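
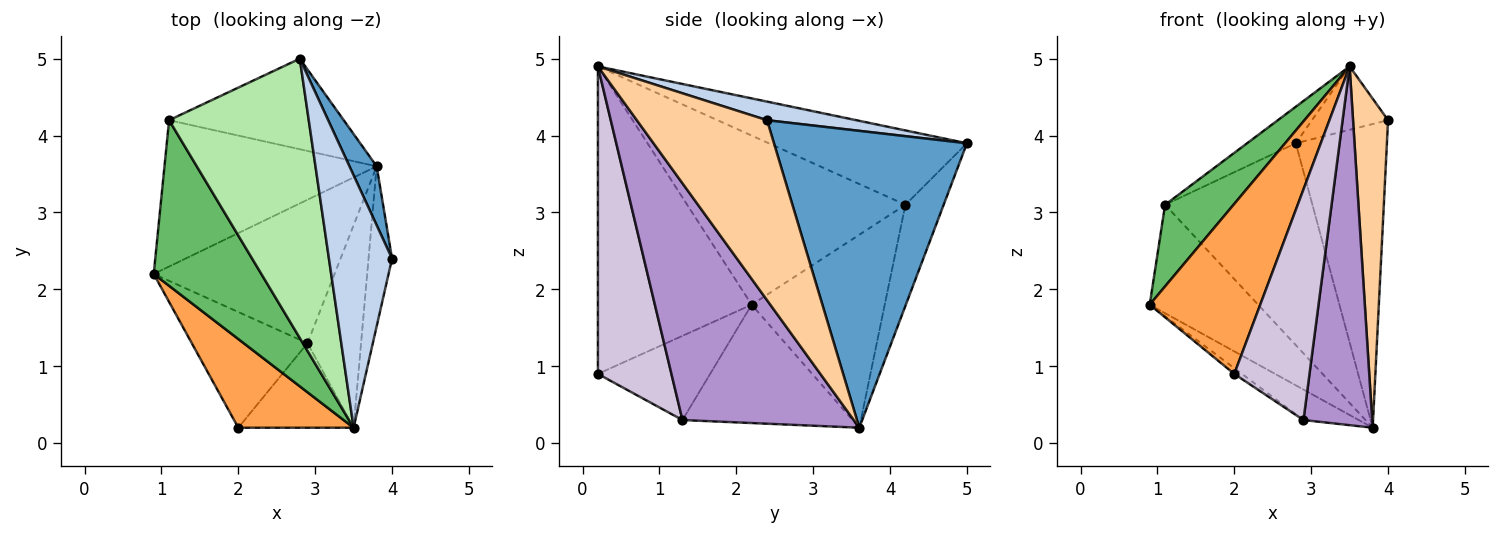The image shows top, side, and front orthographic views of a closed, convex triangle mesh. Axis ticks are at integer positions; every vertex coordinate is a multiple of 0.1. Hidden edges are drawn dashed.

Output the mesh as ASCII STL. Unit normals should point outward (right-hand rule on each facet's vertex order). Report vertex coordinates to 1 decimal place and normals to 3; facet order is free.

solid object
 facet normal 0.901 0.425 0.083
  outer loop
   vertex 3.8 3.6 0.2
   vertex 2.8 5.0 3.9
   vertex 4.0 2.4 4.2
  endloop
 endfacet
 facet normal 0.275 0.234 0.933
  outer loop
   vertex 3.5 0.2 4.9
   vertex 4.0 2.4 4.2
   vertex 2.8 5.0 3.9
  endloop
 endfacet
 facet normal -0.777 -0.558 0.291
  outer loop
   vertex 3.5 0.2 4.9
   vertex 0.9 2.2 1.8
   vertex 2.0 0.2 0.9
  endloop
 endfacet
 facet normal 0.958 -0.258 -0.125
  outer loop
   vertex 3.5 0.2 4.9
   vertex 3.8 3.6 0.2
   vertex 4.0 2.4 4.2
  endloop
 endfacet
 facet normal -0.816 -0.256 0.519
  outer loop
   vertex 1.1 4.2 3.1
   vertex 0.9 2.2 1.8
   vertex 3.5 0.2 4.9
  endloop
 endfacet
 facet normal -0.467 0.115 0.877
  outer loop
   vertex 1.1 4.2 3.1
   vertex 3.5 0.2 4.9
   vertex 2.8 5.0 3.9
  endloop
 endfacet
 facet normal -0.590 0.481 -0.649
  outer loop
   vertex 1.1 4.2 3.1
   vertex 3.8 3.6 0.2
   vertex 0.9 2.2 1.8
  endloop
 endfacet
 facet normal -0.230 0.888 -0.398
  outer loop
   vertex 1.1 4.2 3.1
   vertex 2.8 5.0 3.9
   vertex 3.8 3.6 0.2
  endloop
 endfacet
 facet normal 0.908 -0.364 -0.206
  outer loop
   vertex 2.9 1.3 0.3
   vertex 3.8 3.6 0.2
   vertex 3.5 0.2 4.9
  endloop
 endfacet
 facet normal 0.676 -0.692 -0.254
  outer loop
   vertex 2.9 1.3 0.3
   vertex 3.5 0.2 4.9
   vertex 2.0 0.2 0.9
  endloop
 endfacet
 facet normal -0.539 0.175 -0.824
  outer loop
   vertex 2.9 1.3 0.3
   vertex 0.9 2.2 1.8
   vertex 3.8 3.6 0.2
  endloop
 endfacet
 facet normal -0.588 0.040 -0.808
  outer loop
   vertex 2.9 1.3 0.3
   vertex 2.0 0.2 0.9
   vertex 0.9 2.2 1.8
  endloop
 endfacet
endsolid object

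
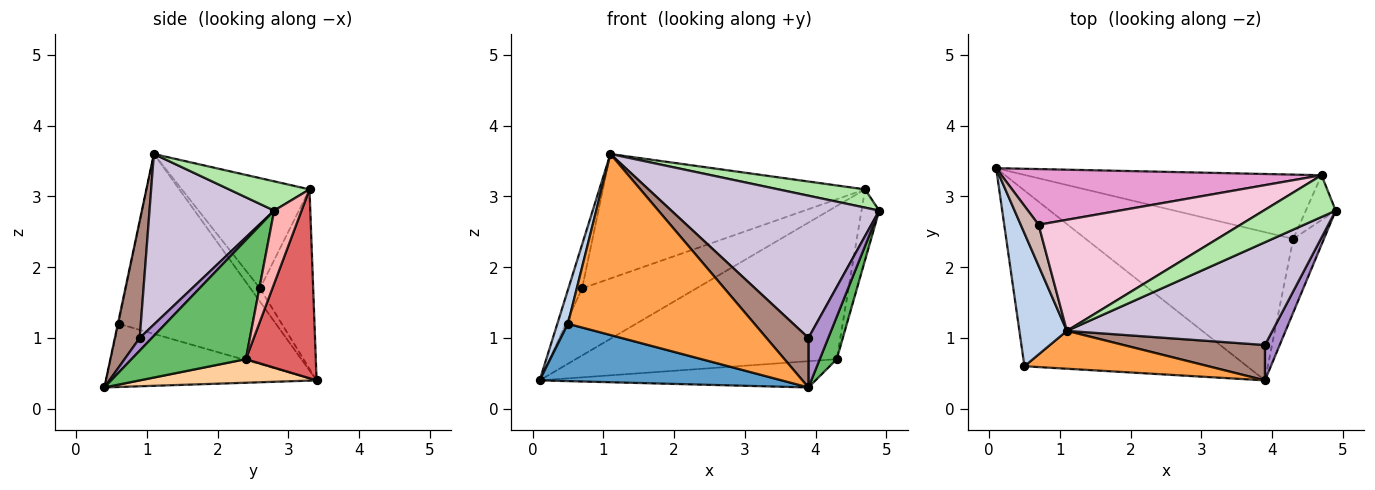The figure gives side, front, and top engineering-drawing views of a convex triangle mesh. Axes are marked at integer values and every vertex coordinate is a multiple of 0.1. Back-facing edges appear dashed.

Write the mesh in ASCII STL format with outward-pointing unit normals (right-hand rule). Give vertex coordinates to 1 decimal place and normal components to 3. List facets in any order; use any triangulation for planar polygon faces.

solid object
 facet normal -0.261 -0.299 -0.918
  outer loop
   vertex 0.5 0.6 1.2
   vertex 0.1 3.4 0.4
   vertex 3.9 0.4 0.3
  endloop
 endfacet
 facet normal -0.965 -0.065 0.255
  outer loop
   vertex 0.5 0.6 1.2
   vertex 1.1 1.1 3.6
   vertex 0.1 3.4 0.4
  endloop
 endfacet
 facet normal -0.003 -0.979 0.205
  outer loop
   vertex 0.5 0.6 1.2
   vertex 3.9 0.4 0.3
   vertex 1.1 1.1 3.6
  endloop
 endfacet
 facet normal 0.111 0.173 -0.979
  outer loop
   vertex 4.3 2.4 0.7
   vertex 3.9 0.4 0.3
   vertex 0.1 3.4 0.4
  endloop
 endfacet
 facet normal 0.959 -0.142 -0.247
  outer loop
   vertex 4.3 2.4 0.7
   vertex 4.9 2.8 2.8
   vertex 3.9 0.4 0.3
  endloop
 endfacet
 facet normal 0.349 -0.376 0.859
  outer loop
   vertex 4.7 3.3 3.1
   vertex 1.1 1.1 3.6
   vertex 4.9 2.8 2.8
  endloop
 endfacet
 facet normal 0.240 0.895 -0.376
  outer loop
   vertex 4.7 3.3 3.1
   vertex 4.3 2.4 0.7
   vertex 0.1 3.4 0.4
  endloop
 endfacet
 facet normal 0.795 0.513 -0.325
  outer loop
   vertex 4.7 3.3 3.1
   vertex 4.9 2.8 2.8
   vertex 4.3 2.4 0.7
  endloop
 endfacet
 facet normal 0.447 -0.728 0.520
  outer loop
   vertex 3.9 0.9 1.0
   vertex 3.9 0.4 0.3
   vertex 4.9 2.8 2.8
  endloop
 endfacet
 facet normal 0.437 -0.729 0.527
  outer loop
   vertex 3.9 0.9 1.0
   vertex 4.9 2.8 2.8
   vertex 1.1 1.1 3.6
  endloop
 endfacet
 facet normal 0.434 -0.733 0.524
  outer loop
   vertex 3.9 0.9 1.0
   vertex 1.1 1.1 3.6
   vertex 3.9 0.4 0.3
  endloop
 endfacet
 facet normal -0.452 0.651 0.609
  outer loop
   vertex 0.7 2.6 1.7
   vertex 0.1 3.4 0.4
   vertex 1.1 1.1 3.6
  endloop
 endfacet
 facet normal -0.337 0.724 0.601
  outer loop
   vertex 0.7 2.6 1.7
   vertex 4.7 3.3 3.1
   vertex 0.1 3.4 0.4
  endloop
 endfacet
 facet normal -0.342 0.701 0.626
  outer loop
   vertex 0.7 2.6 1.7
   vertex 1.1 1.1 3.6
   vertex 4.7 3.3 3.1
  endloop
 endfacet
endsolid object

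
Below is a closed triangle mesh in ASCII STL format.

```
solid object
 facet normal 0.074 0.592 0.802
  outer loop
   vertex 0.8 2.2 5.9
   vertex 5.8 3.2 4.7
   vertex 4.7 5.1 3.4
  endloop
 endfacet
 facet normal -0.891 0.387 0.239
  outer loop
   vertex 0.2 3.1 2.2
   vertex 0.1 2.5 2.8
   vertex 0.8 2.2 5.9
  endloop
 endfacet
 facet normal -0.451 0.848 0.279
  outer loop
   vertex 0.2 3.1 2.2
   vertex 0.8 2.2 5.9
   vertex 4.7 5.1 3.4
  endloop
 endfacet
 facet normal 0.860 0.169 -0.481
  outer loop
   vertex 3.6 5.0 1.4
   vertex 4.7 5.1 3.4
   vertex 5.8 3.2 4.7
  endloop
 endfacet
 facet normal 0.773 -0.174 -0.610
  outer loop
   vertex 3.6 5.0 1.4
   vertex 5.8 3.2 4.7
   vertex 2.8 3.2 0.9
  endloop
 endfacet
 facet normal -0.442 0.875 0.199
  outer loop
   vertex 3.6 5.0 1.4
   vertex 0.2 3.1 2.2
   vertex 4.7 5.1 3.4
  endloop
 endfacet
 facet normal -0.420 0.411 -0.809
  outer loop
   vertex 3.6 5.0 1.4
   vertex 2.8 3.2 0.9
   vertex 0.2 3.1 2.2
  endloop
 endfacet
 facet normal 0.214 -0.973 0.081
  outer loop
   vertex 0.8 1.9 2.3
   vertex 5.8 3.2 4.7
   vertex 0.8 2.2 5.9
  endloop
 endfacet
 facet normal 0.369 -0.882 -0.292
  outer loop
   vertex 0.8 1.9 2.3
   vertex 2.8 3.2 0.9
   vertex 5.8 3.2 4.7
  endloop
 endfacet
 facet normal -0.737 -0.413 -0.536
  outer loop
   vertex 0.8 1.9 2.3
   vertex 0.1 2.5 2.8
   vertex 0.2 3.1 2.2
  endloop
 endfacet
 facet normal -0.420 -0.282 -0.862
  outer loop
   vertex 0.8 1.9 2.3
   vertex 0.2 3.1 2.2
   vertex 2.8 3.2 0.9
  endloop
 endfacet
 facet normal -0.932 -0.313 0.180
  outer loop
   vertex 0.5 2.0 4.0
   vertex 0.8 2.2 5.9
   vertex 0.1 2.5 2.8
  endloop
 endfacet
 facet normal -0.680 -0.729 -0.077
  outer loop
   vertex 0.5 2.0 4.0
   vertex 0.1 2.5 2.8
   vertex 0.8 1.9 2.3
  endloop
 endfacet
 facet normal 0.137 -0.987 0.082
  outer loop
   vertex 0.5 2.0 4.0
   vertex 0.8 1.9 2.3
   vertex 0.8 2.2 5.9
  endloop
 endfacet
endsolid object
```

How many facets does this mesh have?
14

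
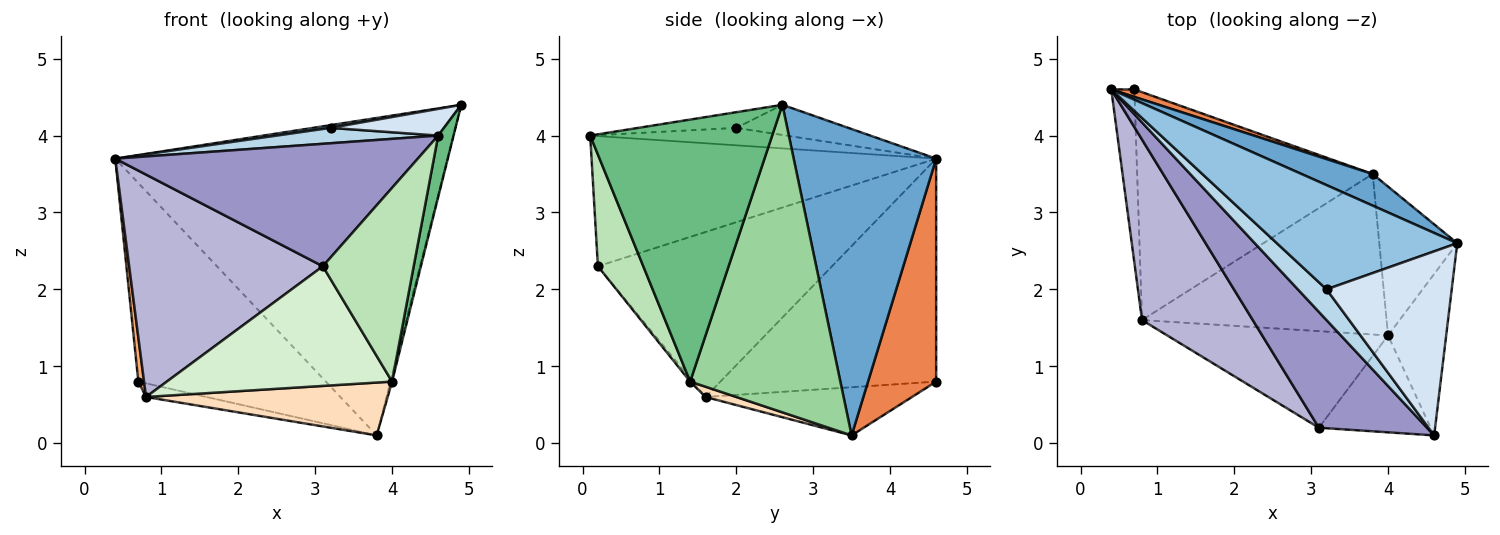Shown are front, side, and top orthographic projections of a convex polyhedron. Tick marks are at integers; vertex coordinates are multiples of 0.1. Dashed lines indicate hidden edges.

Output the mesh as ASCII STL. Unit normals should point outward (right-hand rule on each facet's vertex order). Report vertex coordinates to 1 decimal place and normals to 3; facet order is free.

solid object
 facet normal 0.393 0.915 0.091
  outer loop
   vertex 3.8 3.5 0.1
   vertex 0.4 4.6 3.7
   vertex 4.9 2.6 4.4
  endloop
 endfacet
 facet normal -0.165 -0.026 0.986
  outer loop
   vertex 3.2 2.0 4.1
   vertex 4.9 2.6 4.4
   vertex 0.4 4.6 3.7
  endloop
 endfacet
 facet normal -0.477 -0.393 0.786
  outer loop
   vertex 3.2 2.0 4.1
   vertex 0.4 4.6 3.7
   vertex 4.6 0.1 4.0
  endloop
 endfacet
 facet normal -0.123 -0.142 0.982
  outer loop
   vertex 3.2 2.0 4.1
   vertex 4.6 0.1 4.0
   vertex 4.9 2.6 4.4
  endloop
 endfacet
 facet normal 0.341 0.939 0.035
  outer loop
   vertex 0.7 4.6 0.8
   vertex 0.4 4.6 3.7
   vertex 3.8 3.5 0.1
  endloop
 endfacet
 facet normal -0.994 -0.026 -0.103
  outer loop
   vertex 0.7 4.6 0.8
   vertex 0.8 1.6 0.6
   vertex 0.4 4.6 3.7
  endloop
 endfacet
 facet normal -0.200 0.059 -0.978
  outer loop
   vertex 0.7 4.6 0.8
   vertex 3.8 3.5 0.1
   vertex 0.8 1.6 0.6
  endloop
 endfacet
 facet normal 0.040 -0.313 -0.949
  outer loop
   vertex 4.0 1.4 0.8
   vertex 0.8 1.6 0.6
   vertex 3.8 3.5 0.1
  endloop
 endfacet
 facet normal 0.973 -0.082 -0.216
  outer loop
   vertex 4.0 1.4 0.8
   vertex 4.9 2.6 4.4
   vertex 4.6 0.1 4.0
  endloop
 endfacet
 facet normal 0.969 0.010 -0.246
  outer loop
   vertex 4.0 1.4 0.8
   vertex 3.8 3.5 0.1
   vertex 4.9 2.6 4.4
  endloop
 endfacet
 facet normal 0.408 -0.816 -0.408
  outer loop
   vertex 3.1 0.2 2.3
   vertex 4.0 1.4 0.8
   vertex 4.6 0.1 4.0
  endloop
 endfacet
 facet normal -0.009 -0.778 -0.628
  outer loop
   vertex 3.1 0.2 2.3
   vertex 0.8 1.6 0.6
   vertex 4.0 1.4 0.8
  endloop
 endfacet
 facet normal -0.637 -0.560 0.530
  outer loop
   vertex 3.1 0.2 2.3
   vertex 4.6 0.1 4.0
   vertex 0.4 4.6 3.7
  endloop
 endfacet
 facet normal -0.684 -0.566 0.460
  outer loop
   vertex 3.1 0.2 2.3
   vertex 0.4 4.6 3.7
   vertex 0.8 1.6 0.6
  endloop
 endfacet
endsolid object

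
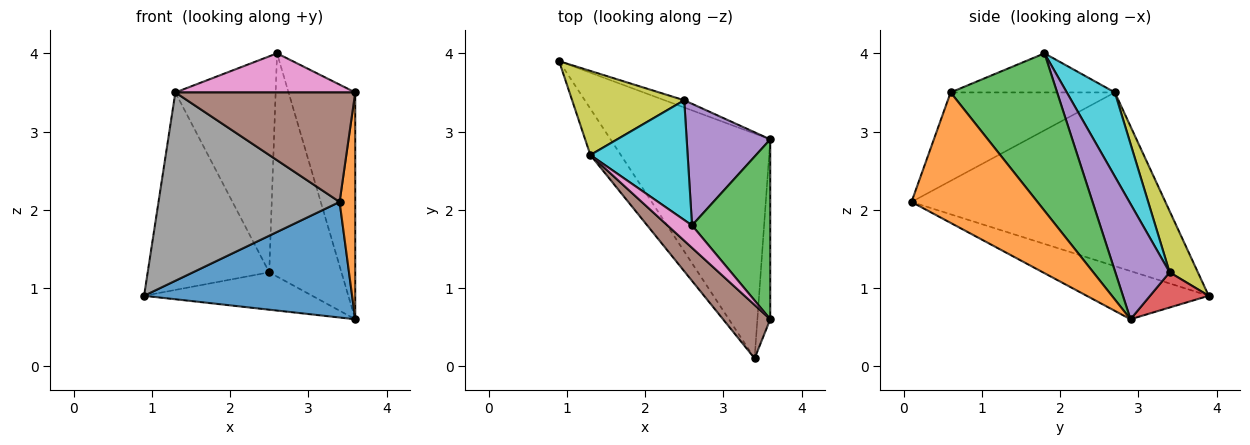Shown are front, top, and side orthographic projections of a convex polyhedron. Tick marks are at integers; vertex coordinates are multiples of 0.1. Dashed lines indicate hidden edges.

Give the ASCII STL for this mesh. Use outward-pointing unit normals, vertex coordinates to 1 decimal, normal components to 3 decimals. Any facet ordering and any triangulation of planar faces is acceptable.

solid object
 facet normal -0.259 -0.442 -0.859
  outer loop
   vertex 3.4 0.1 2.1
   vertex 0.9 3.9 0.9
   vertex 3.6 2.9 0.6
  endloop
 endfacet
 facet normal 0.988 -0.123 -0.097
  outer loop
   vertex 3.4 0.1 2.1
   vertex 3.6 2.9 0.6
   vertex 3.6 0.6 3.5
  endloop
 endfacet
 facet normal 0.781 0.489 0.388
  outer loop
   vertex 2.6 1.8 4.0
   vertex 3.6 0.6 3.5
   vertex 3.6 2.9 0.6
  endloop
 endfacet
 facet normal 0.324 0.929 -0.180
  outer loop
   vertex 2.5 3.4 1.2
   vertex 3.6 2.9 0.6
   vertex 0.9 3.9 0.9
  endloop
 endfacet
 facet normal 0.551 0.733 0.399
  outer loop
   vertex 2.5 3.4 1.2
   vertex 2.6 1.8 4.0
   vertex 3.6 2.9 0.6
  endloop
 endfacet
 facet normal -0.634 -0.695 0.339
  outer loop
   vertex 1.3 2.7 3.5
   vertex 3.4 0.1 2.1
   vertex 3.6 0.6 3.5
  endloop
 endfacet
 facet normal -0.621 -0.680 0.390
  outer loop
   vertex 1.3 2.7 3.5
   vertex 3.6 0.6 3.5
   vertex 2.6 1.8 4.0
  endloop
 endfacet
 facet normal -0.806 -0.575 -0.141
  outer loop
   vertex 1.3 2.7 3.5
   vertex 0.9 3.9 0.9
   vertex 3.4 0.1 2.1
  endloop
 endfacet
 facet normal 0.209 0.900 0.383
  outer loop
   vertex 1.3 2.7 3.5
   vertex 2.5 3.4 1.2
   vertex 0.9 3.9 0.9
  endloop
 endfacet
 facet normal 0.386 0.807 0.447
  outer loop
   vertex 1.3 2.7 3.5
   vertex 2.6 1.8 4.0
   vertex 2.5 3.4 1.2
  endloop
 endfacet
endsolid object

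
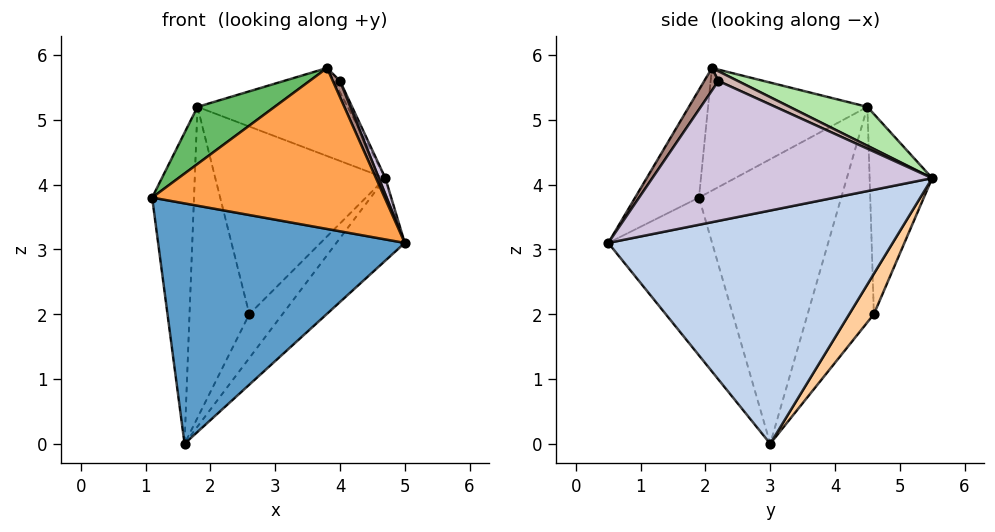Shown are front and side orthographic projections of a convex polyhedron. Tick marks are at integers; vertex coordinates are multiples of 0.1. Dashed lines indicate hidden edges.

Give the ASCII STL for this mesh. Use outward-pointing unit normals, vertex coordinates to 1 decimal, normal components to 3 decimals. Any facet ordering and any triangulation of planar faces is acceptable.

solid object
 facet normal -0.370 -0.878 -0.303
  outer loop
   vertex 1.6 3.0 0.0
   vertex 5.0 0.5 3.1
   vertex 1.1 1.9 3.8
  endloop
 endfacet
 facet normal 0.731 0.176 -0.660
  outer loop
   vertex 1.6 3.0 0.0
   vertex 4.7 5.5 4.1
   vertex 5.0 0.5 3.1
  endloop
 endfacet
 facet normal -0.241 -0.878 0.413
  outer loop
   vertex 3.8 2.1 5.8
   vertex 1.1 1.9 3.8
   vertex 5.0 0.5 3.1
  endloop
 endfacet
 facet normal 0.434 0.585 -0.685
  outer loop
   vertex 2.6 4.6 2.0
   vertex 4.7 5.5 4.1
   vertex 1.6 3.0 0.0
  endloop
 endfacet
 facet normal -0.560 -0.271 0.783
  outer loop
   vertex 1.8 4.5 5.2
   vertex 1.1 1.9 3.8
   vertex 3.8 2.1 5.8
  endloop
 endfacet
 facet normal 0.204 0.394 0.896
  outer loop
   vertex 1.8 4.5 5.2
   vertex 3.8 2.1 5.8
   vertex 4.7 5.5 4.1
  endloop
 endfacet
 facet normal -0.345 0.937 -0.057
  outer loop
   vertex 1.8 4.5 5.2
   vertex 4.7 5.5 4.1
   vertex 2.6 4.6 2.0
  endloop
 endfacet
 facet normal -0.958 0.282 -0.044
  outer loop
   vertex 1.8 4.5 5.2
   vertex 1.6 3.0 0.0
   vertex 1.1 1.9 3.8
  endloop
 endfacet
 facet normal -0.733 0.661 -0.162
  outer loop
   vertex 1.8 4.5 5.2
   vertex 2.6 4.6 2.0
   vertex 1.6 3.0 0.0
  endloop
 endfacet
 facet normal 0.923 -0.021 0.384
  outer loop
   vertex 4.0 2.2 5.6
   vertex 5.0 0.5 3.1
   vertex 4.7 5.5 4.1
  endloop
 endfacet
 facet normal 0.742 -0.377 0.554
  outer loop
   vertex 4.0 2.2 5.6
   vertex 3.8 2.1 5.8
   vertex 5.0 0.5 3.1
  endloop
 endfacet
 facet normal 0.641 0.201 0.741
  outer loop
   vertex 4.0 2.2 5.6
   vertex 4.7 5.5 4.1
   vertex 3.8 2.1 5.8
  endloop
 endfacet
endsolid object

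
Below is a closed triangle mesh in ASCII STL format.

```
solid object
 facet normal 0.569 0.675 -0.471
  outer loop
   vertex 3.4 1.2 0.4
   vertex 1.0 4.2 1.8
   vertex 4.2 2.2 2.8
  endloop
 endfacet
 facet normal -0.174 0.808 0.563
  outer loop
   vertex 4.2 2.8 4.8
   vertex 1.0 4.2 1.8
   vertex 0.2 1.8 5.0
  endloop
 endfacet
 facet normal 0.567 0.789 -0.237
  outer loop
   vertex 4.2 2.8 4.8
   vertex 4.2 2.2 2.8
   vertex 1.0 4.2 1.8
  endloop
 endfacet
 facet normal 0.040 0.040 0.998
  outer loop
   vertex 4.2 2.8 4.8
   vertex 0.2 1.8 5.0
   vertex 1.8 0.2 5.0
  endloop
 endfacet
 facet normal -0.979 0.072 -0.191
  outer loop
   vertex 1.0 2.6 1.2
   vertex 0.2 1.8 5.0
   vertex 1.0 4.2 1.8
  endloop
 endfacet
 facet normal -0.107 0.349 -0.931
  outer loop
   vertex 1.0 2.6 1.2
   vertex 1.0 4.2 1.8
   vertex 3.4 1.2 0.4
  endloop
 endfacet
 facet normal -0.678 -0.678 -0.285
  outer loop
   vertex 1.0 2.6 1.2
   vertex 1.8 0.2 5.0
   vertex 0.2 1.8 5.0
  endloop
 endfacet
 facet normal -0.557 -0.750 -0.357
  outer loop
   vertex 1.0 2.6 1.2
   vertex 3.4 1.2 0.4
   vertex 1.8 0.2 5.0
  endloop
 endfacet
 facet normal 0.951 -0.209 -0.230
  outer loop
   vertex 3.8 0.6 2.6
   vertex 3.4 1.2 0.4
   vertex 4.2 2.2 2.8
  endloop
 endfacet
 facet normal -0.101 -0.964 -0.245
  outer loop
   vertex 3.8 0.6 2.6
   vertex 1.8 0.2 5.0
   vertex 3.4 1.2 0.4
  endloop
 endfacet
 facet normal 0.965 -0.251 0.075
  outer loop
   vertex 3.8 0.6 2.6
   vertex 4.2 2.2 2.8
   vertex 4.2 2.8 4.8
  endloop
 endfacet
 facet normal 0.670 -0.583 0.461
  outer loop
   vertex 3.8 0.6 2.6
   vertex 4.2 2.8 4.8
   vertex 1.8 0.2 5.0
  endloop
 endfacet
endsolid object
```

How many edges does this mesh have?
18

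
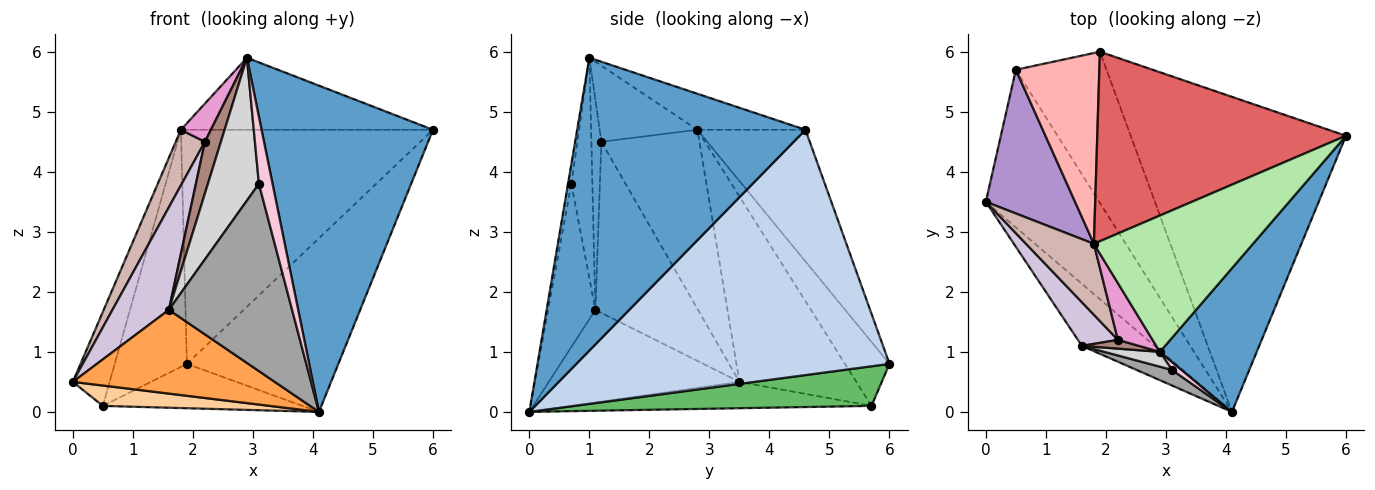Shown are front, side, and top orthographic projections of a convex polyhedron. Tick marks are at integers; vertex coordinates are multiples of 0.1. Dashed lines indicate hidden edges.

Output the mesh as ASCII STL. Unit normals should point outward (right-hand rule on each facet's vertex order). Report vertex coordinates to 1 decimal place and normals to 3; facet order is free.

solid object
 facet normal 0.773 -0.581 0.256
  outer loop
   vertex 2.9 1.0 5.9
   vertex 4.1 0.0 0.0
   vertex 6.0 4.6 4.7
  endloop
 endfacet
 facet normal 0.706 0.342 -0.620
  outer loop
   vertex 1.9 6.0 0.8
   vertex 6.0 4.6 4.7
   vertex 4.1 0.0 0.0
  endloop
 endfacet
 facet normal -0.604 -0.640 -0.474
  outer loop
   vertex 1.6 1.1 1.7
   vertex 0.0 3.5 0.5
   vertex 4.1 0.0 0.0
  endloop
 endfacet
 facet normal -0.224 -0.125 -0.966
  outer loop
   vertex 0.5 5.7 0.1
   vertex 4.1 0.0 0.0
   vertex 0.0 3.5 0.5
  endloop
 endfacet
 facet normal 0.387 0.260 -0.885
  outer loop
   vertex 0.5 5.7 0.1
   vertex 1.9 6.0 0.8
   vertex 4.1 0.0 0.0
  endloop
 endfacet
 facet normal -0.196 0.458 0.867
  outer loop
   vertex 1.8 2.8 4.7
   vertex 2.9 1.0 5.9
   vertex 6.0 4.6 4.7
  endloop
 endfacet
 facet normal -0.316 0.737 0.597
  outer loop
   vertex 1.8 2.8 4.7
   vertex 6.0 4.6 4.7
   vertex 1.9 6.0 0.8
  endloop
 endfacet
 facet normal -0.433 0.702 0.565
  outer loop
   vertex 1.8 2.8 4.7
   vertex 1.9 6.0 0.8
   vertex 0.5 5.7 0.1
  endloop
 endfacet
 facet normal -0.867 0.273 0.417
  outer loop
   vertex 1.8 2.8 4.7
   vertex 0.5 5.7 0.1
   vertex 0.0 3.5 0.5
  endloop
 endfacet
 facet normal -0.858 -0.472 0.201
  outer loop
   vertex 2.2 1.2 4.5
   vertex 0.0 3.5 0.5
   vertex 1.6 1.1 1.7
  endloop
 endfacet
 facet normal -0.525 -0.839 0.142
  outer loop
   vertex 2.2 1.2 4.5
   vertex 1.6 1.1 1.7
   vertex 2.9 1.0 5.9
  endloop
 endfacet
 facet normal -0.901 -0.268 0.341
  outer loop
   vertex 2.2 1.2 4.5
   vertex 1.8 2.8 4.7
   vertex 0.0 3.5 0.5
  endloop
 endfacet
 facet normal -0.876 -0.269 0.400
  outer loop
   vertex 2.2 1.2 4.5
   vertex 2.9 1.0 5.9
   vertex 1.8 2.8 4.7
  endloop
 endfacet
 facet normal -0.238 -0.965 0.115
  outer loop
   vertex 3.1 0.7 3.8
   vertex 4.1 0.0 0.0
   vertex 2.9 1.0 5.9
  endloop
 endfacet
 facet normal -0.357 -0.931 0.078
  outer loop
   vertex 3.1 0.7 3.8
   vertex 1.6 1.1 1.7
   vertex 4.1 0.0 0.0
  endloop
 endfacet
 facet normal -0.379 -0.920 0.095
  outer loop
   vertex 3.1 0.7 3.8
   vertex 2.9 1.0 5.9
   vertex 1.6 1.1 1.7
  endloop
 endfacet
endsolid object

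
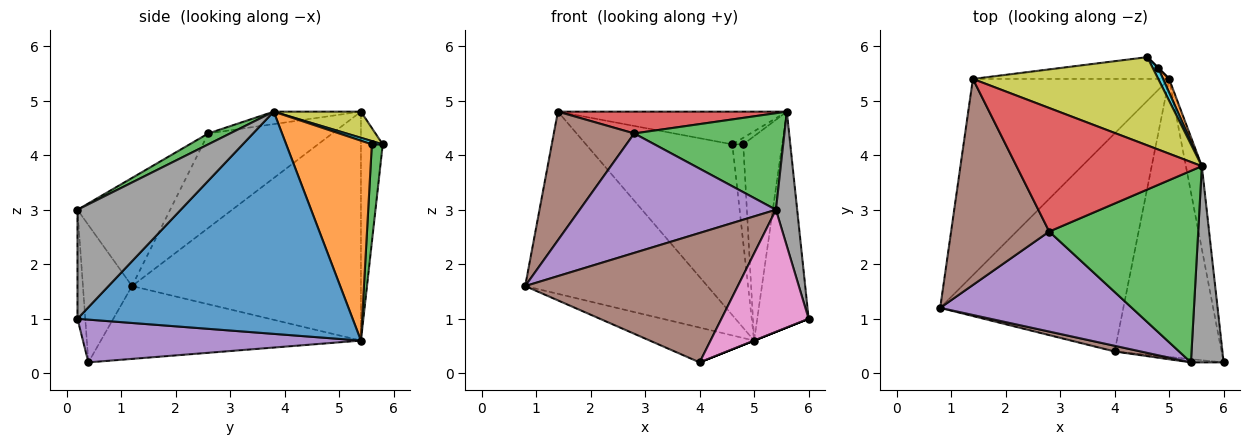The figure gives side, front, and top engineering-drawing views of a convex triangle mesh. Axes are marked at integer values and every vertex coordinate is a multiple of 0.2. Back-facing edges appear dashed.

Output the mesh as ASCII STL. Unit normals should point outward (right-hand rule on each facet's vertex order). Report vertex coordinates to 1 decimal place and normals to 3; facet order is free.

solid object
 facet normal -0.650 0.517 -0.557
  outer loop
   vertex 1.4 5.4 4.8
   vertex 5.0 5.4 0.6
   vertex 0.8 1.2 1.6
  endloop
 endfacet
 facet normal -0.146 0.981 -0.125
  outer loop
   vertex 1.4 5.4 4.8
   vertex 4.6 5.8 4.2
   vertex 5.0 5.4 0.6
  endloop
 endfacet
 facet normal 0.707 0.707 0.000
  outer loop
   vertex 4.8 5.6 4.2
   vertex 5.0 5.4 0.6
   vertex 4.6 5.8 4.2
  endloop
 endfacet
 facet normal -0.365 0.147 -0.919
  outer loop
   vertex 4.0 0.4 0.2
   vertex 0.8 1.2 1.6
   vertex 5.0 5.4 0.6
  endloop
 endfacet
 facet normal 0.371 0.000 -0.928
  outer loop
   vertex 4.0 0.4 0.2
   vertex 5.0 5.4 0.6
   vertex 6.0 0.2 1.0
  endloop
 endfacet
 facet normal -0.225 -0.973 0.043
  outer loop
   vertex 4.0 0.4 0.2
   vertex 5.4 0.2 3.0
   vertex 0.8 1.2 1.6
  endloop
 endfacet
 facet normal -0.089 -0.996 -0.027
  outer loop
   vertex 4.0 0.4 0.2
   vertex 6.0 0.2 1.0
   vertex 5.4 0.2 3.0
  endloop
 endfacet
 facet normal 0.940 -0.193 0.282
  outer loop
   vertex 5.6 3.8 4.8
   vertex 5.4 0.2 3.0
   vertex 6.0 0.2 1.0
  endloop
 endfacet
 facet normal 0.131 0.344 0.930
  outer loop
   vertex 5.6 3.8 4.8
   vertex 4.6 5.8 4.2
   vertex 1.4 5.4 4.8
  endloop
 endfacet
 facet normal 0.457 0.457 0.762
  outer loop
   vertex 5.6 3.8 4.8
   vertex 4.8 5.6 4.2
   vertex 4.6 5.8 4.2
  endloop
 endfacet
 facet normal 0.981 0.183 -0.070
  outer loop
   vertex 5.6 3.8 4.8
   vertex 6.0 0.2 1.0
   vertex 5.0 5.4 0.6
  endloop
 endfacet
 facet normal 0.910 0.414 0.028
  outer loop
   vertex 5.6 3.8 4.8
   vertex 5.0 5.4 0.6
   vertex 4.8 5.6 4.2
  endloop
 endfacet
 facet normal 0.065 -0.449 0.891
  outer loop
   vertex 2.8 2.6 4.4
   vertex 5.4 0.2 3.0
   vertex 5.6 3.8 4.8
  endloop
 endfacet
 facet normal -0.066 -0.173 0.983
  outer loop
   vertex 2.8 2.6 4.4
   vertex 5.6 3.8 4.8
   vertex 1.4 5.4 4.8
  endloop
 endfacet
 facet normal -0.340 -0.721 0.604
  outer loop
   vertex 2.8 2.6 4.4
   vertex 0.8 1.2 1.6
   vertex 5.4 0.2 3.0
  endloop
 endfacet
 facet normal -0.633 -0.410 0.657
  outer loop
   vertex 2.8 2.6 4.4
   vertex 1.4 5.4 4.8
   vertex 0.8 1.2 1.6
  endloop
 endfacet
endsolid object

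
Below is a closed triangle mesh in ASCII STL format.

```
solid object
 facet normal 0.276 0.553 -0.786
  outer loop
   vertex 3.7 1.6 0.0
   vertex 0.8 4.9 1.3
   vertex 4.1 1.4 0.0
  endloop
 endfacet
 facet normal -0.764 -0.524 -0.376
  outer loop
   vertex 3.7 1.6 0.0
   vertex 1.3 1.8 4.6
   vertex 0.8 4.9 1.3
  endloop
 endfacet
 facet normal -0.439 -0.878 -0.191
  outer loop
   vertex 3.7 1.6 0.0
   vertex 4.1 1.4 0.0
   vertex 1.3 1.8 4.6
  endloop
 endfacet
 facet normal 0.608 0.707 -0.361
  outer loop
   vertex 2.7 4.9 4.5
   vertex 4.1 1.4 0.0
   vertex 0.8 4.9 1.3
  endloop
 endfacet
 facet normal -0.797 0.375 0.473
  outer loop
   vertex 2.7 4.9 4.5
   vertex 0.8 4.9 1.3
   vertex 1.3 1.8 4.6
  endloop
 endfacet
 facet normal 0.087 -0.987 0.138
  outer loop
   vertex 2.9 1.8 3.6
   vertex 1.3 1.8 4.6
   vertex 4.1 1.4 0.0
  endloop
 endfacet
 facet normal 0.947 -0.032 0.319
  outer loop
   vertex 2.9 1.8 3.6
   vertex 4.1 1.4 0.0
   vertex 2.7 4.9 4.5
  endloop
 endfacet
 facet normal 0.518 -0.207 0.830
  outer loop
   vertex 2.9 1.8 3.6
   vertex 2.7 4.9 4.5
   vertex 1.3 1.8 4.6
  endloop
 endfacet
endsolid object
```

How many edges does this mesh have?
12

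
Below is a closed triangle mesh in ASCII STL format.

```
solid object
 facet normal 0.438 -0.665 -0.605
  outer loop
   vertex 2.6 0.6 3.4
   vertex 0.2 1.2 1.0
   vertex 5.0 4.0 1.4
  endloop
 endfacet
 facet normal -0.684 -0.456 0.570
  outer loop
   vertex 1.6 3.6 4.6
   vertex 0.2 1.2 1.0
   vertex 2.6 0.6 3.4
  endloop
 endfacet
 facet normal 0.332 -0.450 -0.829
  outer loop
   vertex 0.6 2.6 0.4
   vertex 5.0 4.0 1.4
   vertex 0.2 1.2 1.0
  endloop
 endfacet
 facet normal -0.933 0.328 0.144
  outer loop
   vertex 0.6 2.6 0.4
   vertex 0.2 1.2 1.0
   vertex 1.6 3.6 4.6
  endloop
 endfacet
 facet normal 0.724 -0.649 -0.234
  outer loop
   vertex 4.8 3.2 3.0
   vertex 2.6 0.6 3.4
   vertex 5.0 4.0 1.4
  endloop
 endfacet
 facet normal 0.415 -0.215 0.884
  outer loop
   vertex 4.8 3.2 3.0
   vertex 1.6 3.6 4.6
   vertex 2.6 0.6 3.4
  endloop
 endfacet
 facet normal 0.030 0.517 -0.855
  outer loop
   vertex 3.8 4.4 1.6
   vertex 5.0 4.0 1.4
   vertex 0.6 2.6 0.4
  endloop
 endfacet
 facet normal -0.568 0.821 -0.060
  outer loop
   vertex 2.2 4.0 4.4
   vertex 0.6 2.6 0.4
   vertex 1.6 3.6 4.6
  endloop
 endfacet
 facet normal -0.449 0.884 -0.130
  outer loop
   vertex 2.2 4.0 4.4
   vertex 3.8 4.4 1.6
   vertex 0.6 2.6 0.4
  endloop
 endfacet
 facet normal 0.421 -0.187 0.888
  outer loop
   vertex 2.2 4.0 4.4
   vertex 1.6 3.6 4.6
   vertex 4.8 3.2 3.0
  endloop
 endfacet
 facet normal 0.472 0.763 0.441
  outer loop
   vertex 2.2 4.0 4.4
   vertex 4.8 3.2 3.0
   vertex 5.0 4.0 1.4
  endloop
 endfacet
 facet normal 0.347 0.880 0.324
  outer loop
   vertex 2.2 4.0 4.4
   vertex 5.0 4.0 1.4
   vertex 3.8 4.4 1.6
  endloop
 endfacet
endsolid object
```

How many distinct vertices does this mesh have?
8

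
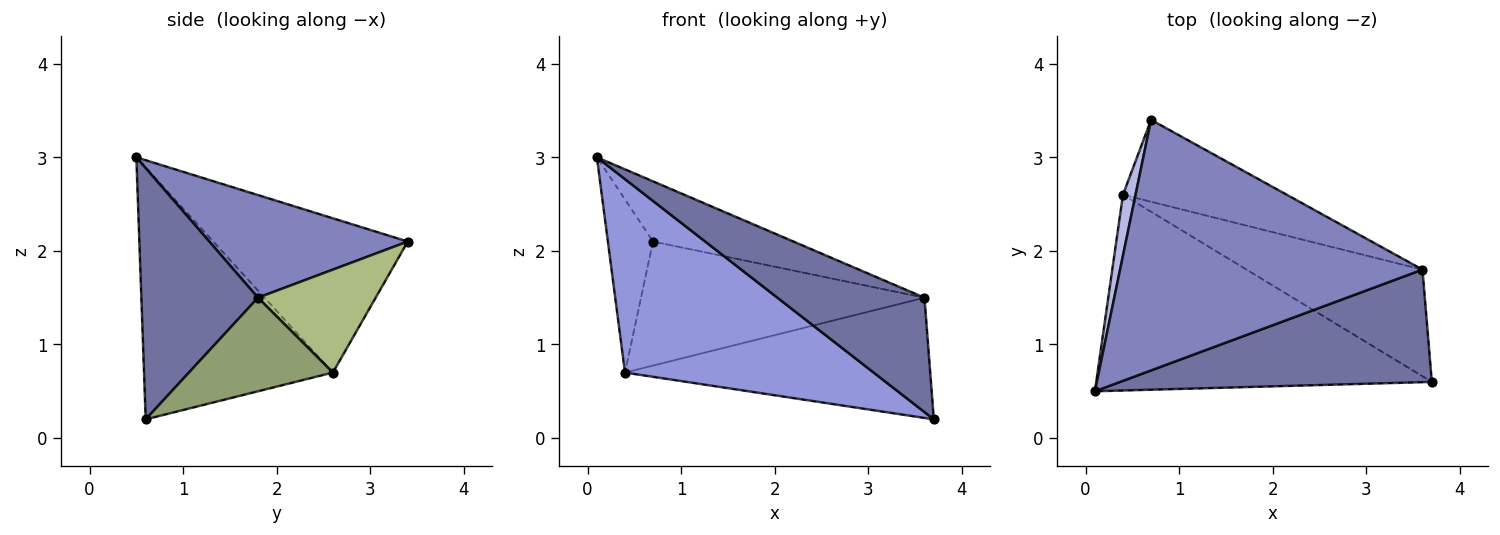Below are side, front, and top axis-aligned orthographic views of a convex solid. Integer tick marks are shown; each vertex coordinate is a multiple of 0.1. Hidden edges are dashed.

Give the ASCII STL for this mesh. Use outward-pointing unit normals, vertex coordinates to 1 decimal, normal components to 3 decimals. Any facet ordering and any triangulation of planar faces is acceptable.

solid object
 facet normal 0.492 -0.620 0.611
  outer loop
   vertex 3.6 1.8 1.5
   vertex 0.1 0.5 3.0
   vertex 3.7 0.6 0.2
  endloop
 endfacet
 facet normal 0.313 0.222 0.923
  outer loop
   vertex 3.6 1.8 1.5
   vertex 0.7 3.4 2.1
   vertex 0.1 0.5 3.0
  endloop
 endfacet
 facet normal -0.471 -0.620 -0.628
  outer loop
   vertex 0.4 2.6 0.7
   vertex 3.7 0.6 0.2
   vertex 0.1 0.5 3.0
  endloop
 endfacet
 facet normal -0.971 0.225 0.079
  outer loop
   vertex 0.4 2.6 0.7
   vertex 0.1 0.5 3.0
   vertex 0.7 3.4 2.1
  endloop
 endfacet
 facet normal 0.333 0.706 -0.626
  outer loop
   vertex 0.4 2.6 0.7
   vertex 3.6 1.8 1.5
   vertex 3.7 0.6 0.2
  endloop
 endfacet
 facet normal 0.327 0.789 -0.521
  outer loop
   vertex 0.4 2.6 0.7
   vertex 0.7 3.4 2.1
   vertex 3.6 1.8 1.5
  endloop
 endfacet
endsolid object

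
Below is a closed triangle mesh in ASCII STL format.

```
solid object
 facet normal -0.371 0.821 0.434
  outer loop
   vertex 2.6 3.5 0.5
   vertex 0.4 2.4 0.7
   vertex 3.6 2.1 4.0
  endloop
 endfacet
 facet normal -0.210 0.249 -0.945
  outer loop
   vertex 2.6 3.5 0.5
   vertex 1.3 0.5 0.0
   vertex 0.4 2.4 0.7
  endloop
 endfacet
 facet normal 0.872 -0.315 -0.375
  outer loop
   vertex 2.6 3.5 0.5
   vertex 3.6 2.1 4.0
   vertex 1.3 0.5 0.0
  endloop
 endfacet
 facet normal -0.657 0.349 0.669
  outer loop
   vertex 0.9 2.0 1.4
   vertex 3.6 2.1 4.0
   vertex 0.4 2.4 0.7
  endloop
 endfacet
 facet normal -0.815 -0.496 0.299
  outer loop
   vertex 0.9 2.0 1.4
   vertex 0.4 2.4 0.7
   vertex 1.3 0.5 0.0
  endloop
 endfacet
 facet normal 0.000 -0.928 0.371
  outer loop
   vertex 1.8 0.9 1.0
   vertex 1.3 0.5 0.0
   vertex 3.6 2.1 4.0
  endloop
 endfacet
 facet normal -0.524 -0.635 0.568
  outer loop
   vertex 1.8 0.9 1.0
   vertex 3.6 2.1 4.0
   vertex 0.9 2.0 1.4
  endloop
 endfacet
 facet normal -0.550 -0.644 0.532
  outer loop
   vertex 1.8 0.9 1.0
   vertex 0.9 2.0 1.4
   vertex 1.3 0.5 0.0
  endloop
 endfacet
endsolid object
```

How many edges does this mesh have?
12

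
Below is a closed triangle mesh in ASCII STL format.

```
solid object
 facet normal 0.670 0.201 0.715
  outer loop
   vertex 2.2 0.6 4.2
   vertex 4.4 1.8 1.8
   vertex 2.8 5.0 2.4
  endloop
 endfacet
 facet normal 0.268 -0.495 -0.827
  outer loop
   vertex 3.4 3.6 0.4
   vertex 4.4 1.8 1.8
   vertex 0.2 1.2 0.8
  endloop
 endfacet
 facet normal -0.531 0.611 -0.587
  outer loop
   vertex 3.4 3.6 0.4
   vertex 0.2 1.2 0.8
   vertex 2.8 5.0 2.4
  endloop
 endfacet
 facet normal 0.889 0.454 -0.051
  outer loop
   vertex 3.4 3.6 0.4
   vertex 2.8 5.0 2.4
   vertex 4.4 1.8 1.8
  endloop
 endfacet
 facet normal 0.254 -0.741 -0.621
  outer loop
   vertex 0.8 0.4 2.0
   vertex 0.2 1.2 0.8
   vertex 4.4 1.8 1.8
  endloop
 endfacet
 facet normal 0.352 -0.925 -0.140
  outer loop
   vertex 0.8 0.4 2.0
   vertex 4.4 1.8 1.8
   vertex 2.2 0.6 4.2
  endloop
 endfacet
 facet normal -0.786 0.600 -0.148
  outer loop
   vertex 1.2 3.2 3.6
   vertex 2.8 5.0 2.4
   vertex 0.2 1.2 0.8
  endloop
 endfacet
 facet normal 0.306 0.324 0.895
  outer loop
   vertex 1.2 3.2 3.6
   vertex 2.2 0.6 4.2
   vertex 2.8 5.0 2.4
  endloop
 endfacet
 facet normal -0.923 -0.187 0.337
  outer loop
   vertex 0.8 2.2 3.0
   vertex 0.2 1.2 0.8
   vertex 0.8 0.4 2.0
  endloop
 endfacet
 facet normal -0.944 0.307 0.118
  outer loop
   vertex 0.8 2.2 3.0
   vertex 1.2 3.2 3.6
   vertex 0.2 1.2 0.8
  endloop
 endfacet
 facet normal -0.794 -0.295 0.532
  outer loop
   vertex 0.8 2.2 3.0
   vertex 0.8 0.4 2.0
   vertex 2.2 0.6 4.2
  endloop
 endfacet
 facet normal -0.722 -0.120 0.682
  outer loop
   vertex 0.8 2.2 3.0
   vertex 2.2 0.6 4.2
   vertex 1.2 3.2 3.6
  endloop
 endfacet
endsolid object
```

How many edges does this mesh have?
18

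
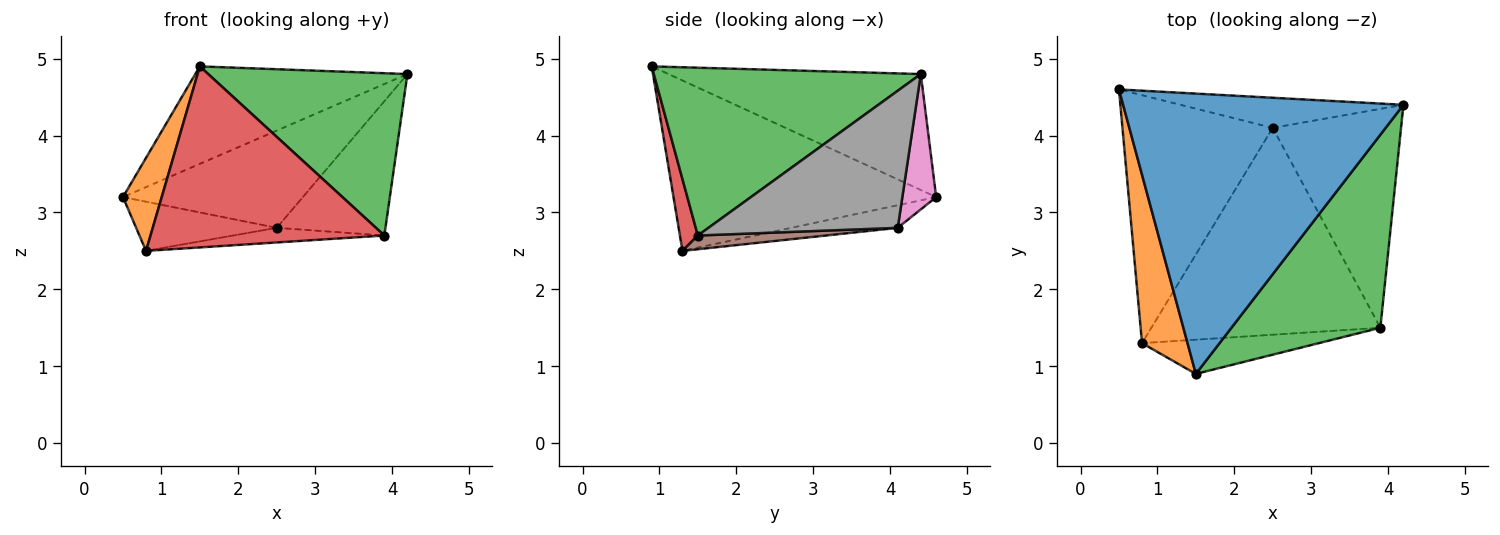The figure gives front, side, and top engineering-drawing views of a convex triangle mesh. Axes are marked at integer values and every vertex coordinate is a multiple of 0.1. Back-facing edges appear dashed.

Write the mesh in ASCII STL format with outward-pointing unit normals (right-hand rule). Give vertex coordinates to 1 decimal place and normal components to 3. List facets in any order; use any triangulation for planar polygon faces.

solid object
 facet normal -0.364 0.306 0.880
  outer loop
   vertex 1.5 0.9 4.9
   vertex 4.2 4.4 4.8
   vertex 0.5 4.6 3.2
  endloop
 endfacet
 facet normal -0.956 -0.141 0.255
  outer loop
   vertex 0.8 1.3 2.5
   vertex 1.5 0.9 4.9
   vertex 0.5 4.6 3.2
  endloop
 endfacet
 facet normal 0.653 -0.487 0.580
  outer loop
   vertex 3.9 1.5 2.7
   vertex 4.2 4.4 4.8
   vertex 1.5 0.9 4.9
  endloop
 endfacet
 facet normal 0.075 -0.980 -0.185
  outer loop
   vertex 3.9 1.5 2.7
   vertex 1.5 0.9 4.9
   vertex 0.8 1.3 2.5
  endloop
 endfacet
 facet normal -0.146 0.193 -0.970
  outer loop
   vertex 2.5 4.1 2.8
   vertex 0.8 1.3 2.5
   vertex 0.5 4.6 3.2
  endloop
 endfacet
 facet normal 0.060 0.070 -0.996
  outer loop
   vertex 2.5 4.1 2.8
   vertex 3.9 1.5 2.7
   vertex 0.8 1.3 2.5
  endloop
 endfacet
 facet normal 0.177 0.940 -0.291
  outer loop
   vertex 2.5 4.1 2.8
   vertex 0.5 4.6 3.2
   vertex 4.2 4.4 4.8
  endloop
 endfacet
 facet normal 0.673 0.387 -0.630
  outer loop
   vertex 2.5 4.1 2.8
   vertex 4.2 4.4 4.8
   vertex 3.9 1.5 2.7
  endloop
 endfacet
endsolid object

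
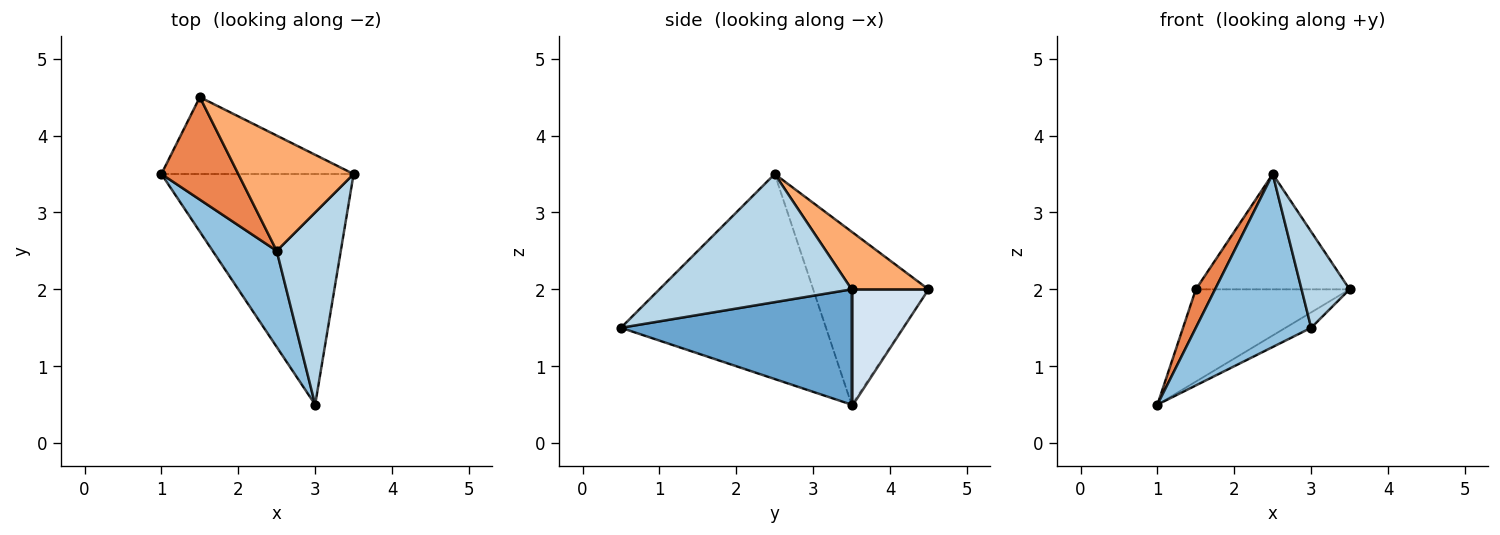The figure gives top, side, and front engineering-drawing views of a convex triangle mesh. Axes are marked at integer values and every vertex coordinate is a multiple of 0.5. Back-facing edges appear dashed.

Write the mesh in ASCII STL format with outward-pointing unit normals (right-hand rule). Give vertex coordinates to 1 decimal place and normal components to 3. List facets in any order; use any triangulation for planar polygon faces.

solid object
 facet normal 0.514 0.057 -0.856
  outer loop
   vertex 3.0 0.5 1.5
   vertex 1.0 3.5 0.5
   vertex 3.5 3.5 2.0
  endloop
 endfacet
 facet normal -0.841 -0.473 0.263
  outer loop
   vertex 2.5 2.5 3.5
   vertex 1.0 3.5 0.5
   vertex 3.0 0.5 1.5
  endloop
 endfacet
 facet normal 0.873 -0.218 0.436
  outer loop
   vertex 2.5 2.5 3.5
   vertex 3.0 0.5 1.5
   vertex 3.5 3.5 2.0
  endloop
 endfacet
 facet normal 0.359 0.717 -0.598
  outer loop
   vertex 1.5 4.5 2.0
   vertex 3.5 3.5 2.0
   vertex 1.0 3.5 0.5
  endloop
 endfacet
 facet normal -0.903 -0.151 0.402
  outer loop
   vertex 1.5 4.5 2.0
   vertex 1.0 3.5 0.5
   vertex 2.5 2.5 3.5
  endloop
 endfacet
 facet normal 0.333 0.667 0.667
  outer loop
   vertex 1.5 4.5 2.0
   vertex 2.5 2.5 3.5
   vertex 3.5 3.5 2.0
  endloop
 endfacet
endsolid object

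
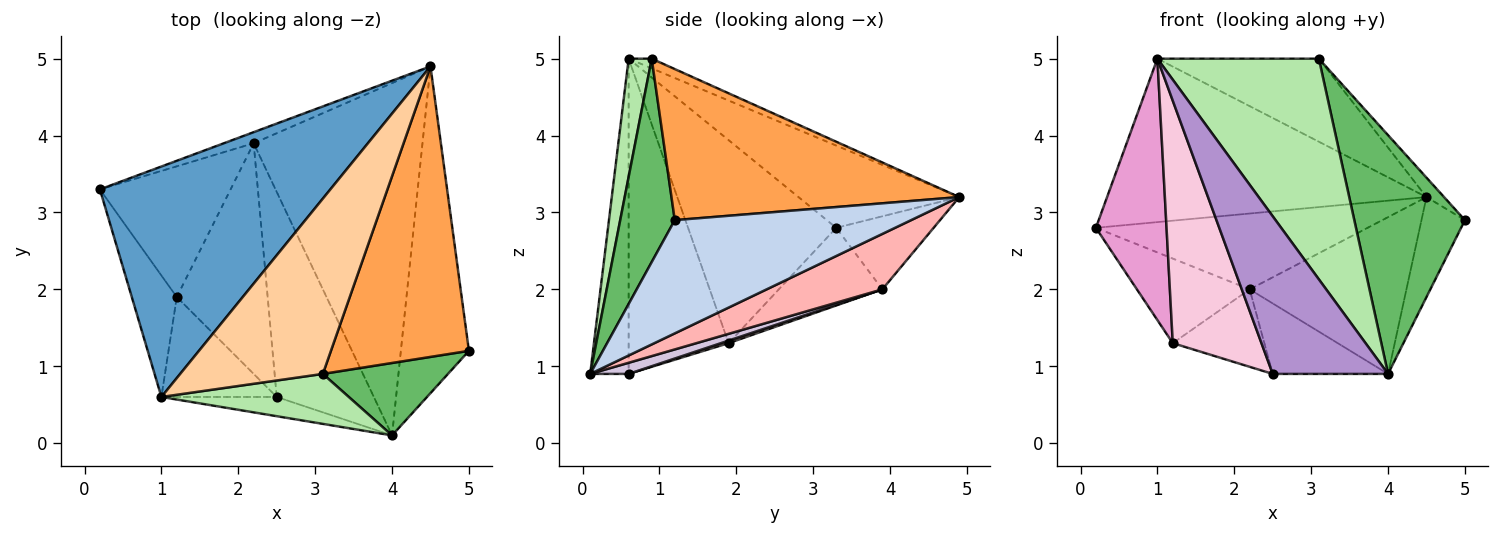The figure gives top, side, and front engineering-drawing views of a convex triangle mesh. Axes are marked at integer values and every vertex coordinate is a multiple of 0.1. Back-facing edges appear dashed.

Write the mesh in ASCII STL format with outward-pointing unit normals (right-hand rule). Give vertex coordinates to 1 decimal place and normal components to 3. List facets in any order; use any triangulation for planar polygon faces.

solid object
 facet normal -0.280 0.555 0.783
  outer loop
   vertex 1.0 0.6 5.0
   vertex 4.5 4.9 3.2
   vertex 0.2 3.3 2.8
  endloop
 endfacet
 facet normal 0.847 0.156 -0.509
  outer loop
   vertex 4.0 0.1 0.9
   vertex 4.5 4.9 3.2
   vertex 5.0 1.2 2.9
  endloop
 endfacet
 facet normal 0.738 0.045 0.674
  outer loop
   vertex 3.1 0.9 5.0
   vertex 5.0 1.2 2.9
   vertex 4.5 4.9 3.2
  endloop
 endfacet
 facet normal -0.061 0.427 0.902
  outer loop
   vertex 3.1 0.9 5.0
   vertex 4.5 4.9 3.2
   vertex 1.0 0.6 5.0
  endloop
 endfacet
 facet normal 0.427 -0.865 0.263
  outer loop
   vertex 3.1 0.9 5.0
   vertex 4.0 0.1 0.9
   vertex 5.0 1.2 2.9
  endloop
 endfacet
 facet normal 0.138 -0.966 0.219
  outer loop
   vertex 3.1 0.9 5.0
   vertex 1.0 0.6 5.0
   vertex 4.0 0.1 0.9
  endloop
 endfacet
 facet normal -0.334 0.933 -0.136
  outer loop
   vertex 2.2 3.9 2.0
   vertex 0.2 3.3 2.8
   vertex 4.5 4.9 3.2
  endloop
 endfacet
 facet normal 0.287 0.389 -0.875
  outer loop
   vertex 2.2 3.9 2.0
   vertex 4.5 4.9 3.2
   vertex 4.0 0.1 0.9
  endloop
 endfacet
 facet normal -0.314 -0.942 -0.115
  outer loop
   vertex 2.5 0.6 0.9
   vertex 4.0 0.1 0.9
   vertex 1.0 0.6 5.0
  endloop
 endfacet
 facet normal 0.108 0.323 -0.940
  outer loop
   vertex 2.5 0.6 0.9
   vertex 2.2 3.9 2.0
   vertex 4.0 0.1 0.9
  endloop
 endfacet
 facet normal -0.446 0.486 -0.751
  outer loop
   vertex 1.2 1.9 1.3
   vertex 0.2 3.3 2.8
   vertex 2.2 3.9 2.0
  endloop
 endfacet
 facet normal 0.027 0.318 -0.948
  outer loop
   vertex 1.2 1.9 1.3
   vertex 2.2 3.9 2.0
   vertex 2.5 0.6 0.9
  endloop
 endfacet
 facet normal -0.885 -0.422 -0.196
  outer loop
   vertex 1.2 1.9 1.3
   vertex 1.0 0.6 5.0
   vertex 0.2 3.3 2.8
  endloop
 endfacet
 facet normal -0.721 -0.640 -0.264
  outer loop
   vertex 1.2 1.9 1.3
   vertex 2.5 0.6 0.9
   vertex 1.0 0.6 5.0
  endloop
 endfacet
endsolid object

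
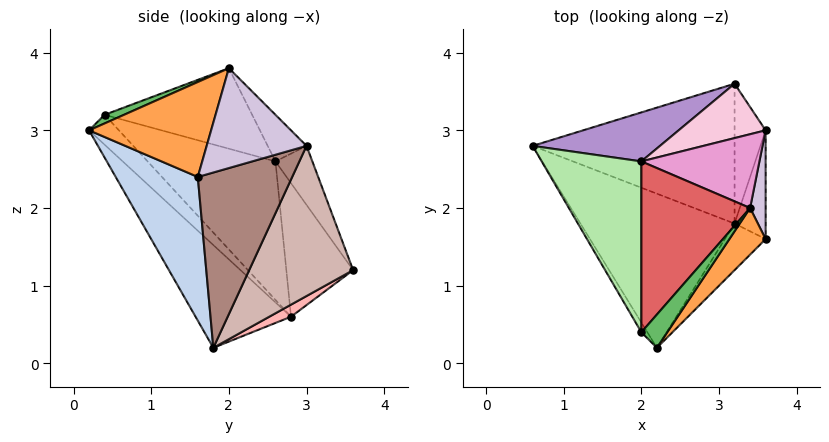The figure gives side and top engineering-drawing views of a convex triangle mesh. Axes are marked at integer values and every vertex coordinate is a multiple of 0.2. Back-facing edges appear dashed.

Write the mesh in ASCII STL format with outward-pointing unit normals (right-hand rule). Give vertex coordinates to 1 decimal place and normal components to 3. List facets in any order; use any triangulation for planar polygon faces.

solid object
 facet normal -0.371 -0.743 -0.557
  outer loop
   vertex 3.2 1.8 0.2
   vertex 2.2 0.2 3.0
   vertex 0.6 2.8 0.6
  endloop
 endfacet
 facet normal 0.654 -0.733 -0.186
  outer loop
   vertex 3.2 1.8 0.2
   vertex 3.6 1.6 2.4
   vertex 2.2 0.2 3.0
  endloop
 endfacet
 facet normal 0.736 -0.616 0.281
  outer loop
   vertex 3.4 2.0 3.8
   vertex 2.2 0.2 3.0
   vertex 3.6 1.6 2.4
  endloop
 endfacet
 facet normal -0.772 -0.617 -0.154
  outer loop
   vertex 2.0 0.4 3.2
   vertex 0.6 2.8 0.6
   vertex 2.2 0.2 3.0
  endloop
 endfacet
 facet normal 0.267 -0.535 0.802
  outer loop
   vertex 2.0 0.4 3.2
   vertex 2.2 0.2 3.0
   vertex 3.4 2.0 3.8
  endloop
 endfacet
 facet normal -0.802 0.157 0.577
  outer loop
   vertex 2.0 2.6 2.6
   vertex 0.6 2.8 0.6
   vertex 2.0 0.4 3.2
  endloop
 endfacet
 facet normal -0.581 0.214 0.785
  outer loop
   vertex 2.0 2.6 2.6
   vertex 2.0 0.4 3.2
   vertex 3.4 2.0 3.8
  endloop
 endfacet
 facet normal 0.052 0.485 -0.873
  outer loop
   vertex 3.2 3.6 1.2
   vertex 3.2 1.8 0.2
   vertex 0.6 2.8 0.6
  endloop
 endfacet
 facet normal -0.346 0.878 0.330
  outer loop
   vertex 3.2 3.6 1.2
   vertex 0.6 2.8 0.6
   vertex 2.0 2.6 2.6
  endloop
 endfacet
 facet normal 0.987 -0.044 0.154
  outer loop
   vertex 3.6 3.0 2.8
   vertex 3.4 2.0 3.8
   vertex 3.6 1.6 2.4
  endloop
 endfacet
 facet normal 0.983 0.050 -0.174
  outer loop
   vertex 3.6 3.0 2.8
   vertex 3.6 1.6 2.4
   vertex 3.2 1.8 0.2
  endloop
 endfacet
 facet normal 0.973 0.112 -0.201
  outer loop
   vertex 3.6 3.0 2.8
   vertex 3.2 1.8 0.2
   vertex 3.2 3.6 1.2
  endloop
 endfacet
 facet normal -0.259 0.708 0.657
  outer loop
   vertex 3.6 3.0 2.8
   vertex 2.0 2.6 2.6
   vertex 3.4 2.0 3.8
  endloop
 endfacet
 facet normal -0.269 0.878 0.396
  outer loop
   vertex 3.6 3.0 2.8
   vertex 3.2 3.6 1.2
   vertex 2.0 2.6 2.6
  endloop
 endfacet
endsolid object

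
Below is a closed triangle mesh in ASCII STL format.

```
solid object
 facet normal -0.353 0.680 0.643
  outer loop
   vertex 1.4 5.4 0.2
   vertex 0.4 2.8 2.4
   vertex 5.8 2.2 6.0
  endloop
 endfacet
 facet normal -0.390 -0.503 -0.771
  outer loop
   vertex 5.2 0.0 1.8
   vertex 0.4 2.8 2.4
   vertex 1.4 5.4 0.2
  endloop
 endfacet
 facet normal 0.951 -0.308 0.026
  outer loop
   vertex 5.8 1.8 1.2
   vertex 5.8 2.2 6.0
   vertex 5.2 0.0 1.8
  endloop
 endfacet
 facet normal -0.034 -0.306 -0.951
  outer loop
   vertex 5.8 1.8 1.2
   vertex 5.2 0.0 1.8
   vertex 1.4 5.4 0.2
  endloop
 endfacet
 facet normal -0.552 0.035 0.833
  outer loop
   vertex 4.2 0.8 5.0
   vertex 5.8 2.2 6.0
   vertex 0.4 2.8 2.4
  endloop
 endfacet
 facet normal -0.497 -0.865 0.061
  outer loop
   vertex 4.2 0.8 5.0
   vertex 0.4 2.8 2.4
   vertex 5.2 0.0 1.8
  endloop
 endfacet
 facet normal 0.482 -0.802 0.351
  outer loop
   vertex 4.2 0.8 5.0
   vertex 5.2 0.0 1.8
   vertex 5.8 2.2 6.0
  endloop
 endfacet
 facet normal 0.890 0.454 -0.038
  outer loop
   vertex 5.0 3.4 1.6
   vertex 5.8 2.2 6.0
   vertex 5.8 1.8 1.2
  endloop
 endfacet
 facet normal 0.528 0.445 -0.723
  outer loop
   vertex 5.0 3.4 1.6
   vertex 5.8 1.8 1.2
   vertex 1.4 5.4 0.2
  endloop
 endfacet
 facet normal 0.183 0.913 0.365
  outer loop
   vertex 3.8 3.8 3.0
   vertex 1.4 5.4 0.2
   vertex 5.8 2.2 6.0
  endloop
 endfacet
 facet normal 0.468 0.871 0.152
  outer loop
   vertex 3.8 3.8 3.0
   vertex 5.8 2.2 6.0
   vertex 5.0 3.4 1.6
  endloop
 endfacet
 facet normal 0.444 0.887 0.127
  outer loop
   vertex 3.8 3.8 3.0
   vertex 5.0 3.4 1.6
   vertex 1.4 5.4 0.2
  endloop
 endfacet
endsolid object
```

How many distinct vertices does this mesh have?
8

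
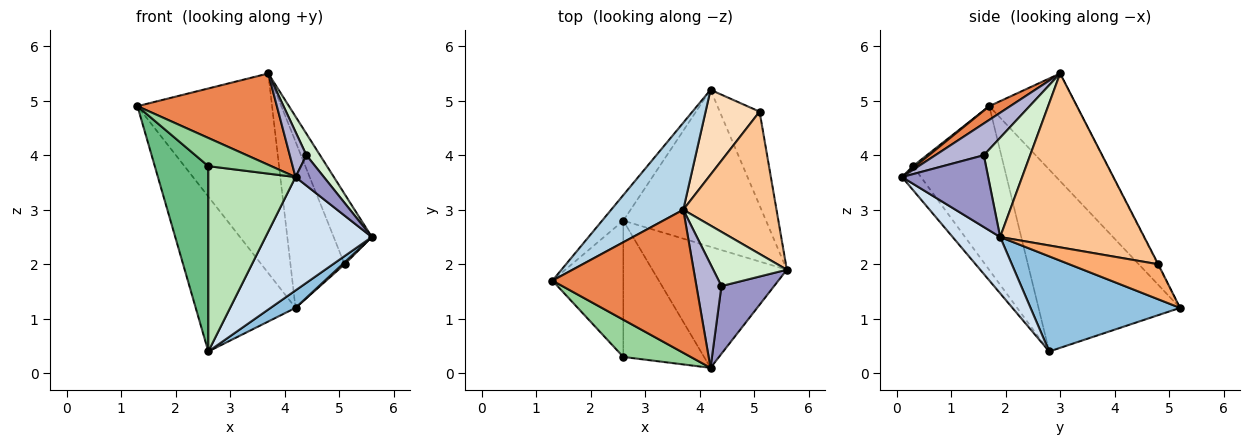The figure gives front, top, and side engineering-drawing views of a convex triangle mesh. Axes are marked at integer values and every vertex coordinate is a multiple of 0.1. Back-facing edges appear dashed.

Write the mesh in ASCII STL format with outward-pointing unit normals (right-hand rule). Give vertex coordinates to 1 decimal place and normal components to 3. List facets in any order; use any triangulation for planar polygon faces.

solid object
 facet normal -0.813 0.574 -0.095
  outer loop
   vertex 2.6 2.8 0.4
   vertex 1.3 1.7 4.9
   vertex 4.2 5.2 1.2
  endloop
 endfacet
 facet normal 0.552 -0.092 -0.829
  outer loop
   vertex 2.6 2.8 0.4
   vertex 4.2 5.2 1.2
   vertex 5.6 1.9 2.5
  endloop
 endfacet
 facet normal -0.512 0.787 0.343
  outer loop
   vertex 3.7 3.0 5.5
   vertex 4.2 5.2 1.2
   vertex 1.3 1.7 4.9
  endloop
 endfacet
 facet normal 0.292 -0.654 -0.698
  outer loop
   vertex 4.2 0.1 3.6
   vertex 2.6 2.8 0.4
   vertex 5.6 1.9 2.5
  endloop
 endfacet
 facet normal 0.081 -0.536 0.840
  outer loop
   vertex 4.2 0.1 3.6
   vertex 3.7 3.0 5.5
   vertex 1.3 1.7 4.9
  endloop
 endfacet
 facet normal 0.660 -0.016 -0.751
  outer loop
   vertex 5.1 4.8 2.0
   vertex 5.6 1.9 2.5
   vertex 4.2 5.2 1.2
  endloop
 endfacet
 facet normal 0.858 0.227 0.460
  outer loop
   vertex 5.1 4.8 2.0
   vertex 3.7 3.0 5.5
   vertex 5.6 1.9 2.5
  endloop
 endfacet
 facet normal -0.008 0.891 0.455
  outer loop
   vertex 5.1 4.8 2.0
   vertex 4.2 5.2 1.2
   vertex 3.7 3.0 5.5
  endloop
 endfacet
 facet normal -0.807 -0.475 -0.349
  outer loop
   vertex 2.6 0.3 3.8
   vertex 1.3 1.7 4.9
   vertex 2.6 2.8 0.4
  endloop
 endfacet
 facet normal 0.024 -0.604 0.797
  outer loop
   vertex 2.6 0.3 3.8
   vertex 4.2 0.1 3.6
   vertex 1.3 1.7 4.9
  endloop
 endfacet
 facet normal -0.172 -0.794 -0.584
  outer loop
   vertex 2.6 0.3 3.8
   vertex 2.6 2.8 0.4
   vertex 4.2 0.1 3.6
  endloop
 endfacet
 facet normal 0.782 -0.230 0.579
  outer loop
   vertex 4.4 1.6 4.0
   vertex 5.6 1.9 2.5
   vertex 3.7 3.0 5.5
  endloop
 endfacet
 facet normal 0.779 -0.256 0.572
  outer loop
   vertex 4.4 1.6 4.0
   vertex 4.2 0.1 3.6
   vertex 5.6 1.9 2.5
  endloop
 endfacet
 facet normal 0.759 -0.260 0.597
  outer loop
   vertex 4.4 1.6 4.0
   vertex 3.7 3.0 5.5
   vertex 4.2 0.1 3.6
  endloop
 endfacet
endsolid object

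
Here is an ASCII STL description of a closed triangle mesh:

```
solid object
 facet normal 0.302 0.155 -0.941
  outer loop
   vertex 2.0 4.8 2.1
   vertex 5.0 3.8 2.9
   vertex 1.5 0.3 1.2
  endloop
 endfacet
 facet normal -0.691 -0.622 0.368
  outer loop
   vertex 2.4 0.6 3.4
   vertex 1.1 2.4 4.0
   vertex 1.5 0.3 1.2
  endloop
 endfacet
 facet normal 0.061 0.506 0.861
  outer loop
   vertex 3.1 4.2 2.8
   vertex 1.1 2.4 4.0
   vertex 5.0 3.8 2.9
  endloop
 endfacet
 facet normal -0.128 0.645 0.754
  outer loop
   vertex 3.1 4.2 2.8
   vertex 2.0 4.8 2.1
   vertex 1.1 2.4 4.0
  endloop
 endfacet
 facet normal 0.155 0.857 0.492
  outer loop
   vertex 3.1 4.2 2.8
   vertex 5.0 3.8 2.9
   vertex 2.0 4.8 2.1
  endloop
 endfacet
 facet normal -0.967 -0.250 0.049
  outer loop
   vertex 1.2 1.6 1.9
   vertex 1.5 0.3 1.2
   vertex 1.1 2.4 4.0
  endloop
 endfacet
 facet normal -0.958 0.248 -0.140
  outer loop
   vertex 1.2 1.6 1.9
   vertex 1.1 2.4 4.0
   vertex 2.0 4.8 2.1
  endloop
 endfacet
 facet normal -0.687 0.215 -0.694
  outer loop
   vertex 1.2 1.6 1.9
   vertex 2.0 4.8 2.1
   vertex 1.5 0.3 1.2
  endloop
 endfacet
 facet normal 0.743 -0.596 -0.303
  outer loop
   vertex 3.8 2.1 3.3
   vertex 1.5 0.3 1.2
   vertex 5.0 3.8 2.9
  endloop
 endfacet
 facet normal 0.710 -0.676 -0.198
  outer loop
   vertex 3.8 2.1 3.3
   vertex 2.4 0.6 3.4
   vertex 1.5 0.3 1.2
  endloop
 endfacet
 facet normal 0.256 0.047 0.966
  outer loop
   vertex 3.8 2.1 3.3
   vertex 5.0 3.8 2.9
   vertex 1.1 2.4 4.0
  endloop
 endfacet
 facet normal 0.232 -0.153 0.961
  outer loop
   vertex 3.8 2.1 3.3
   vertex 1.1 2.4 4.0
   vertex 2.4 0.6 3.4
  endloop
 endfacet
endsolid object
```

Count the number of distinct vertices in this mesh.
8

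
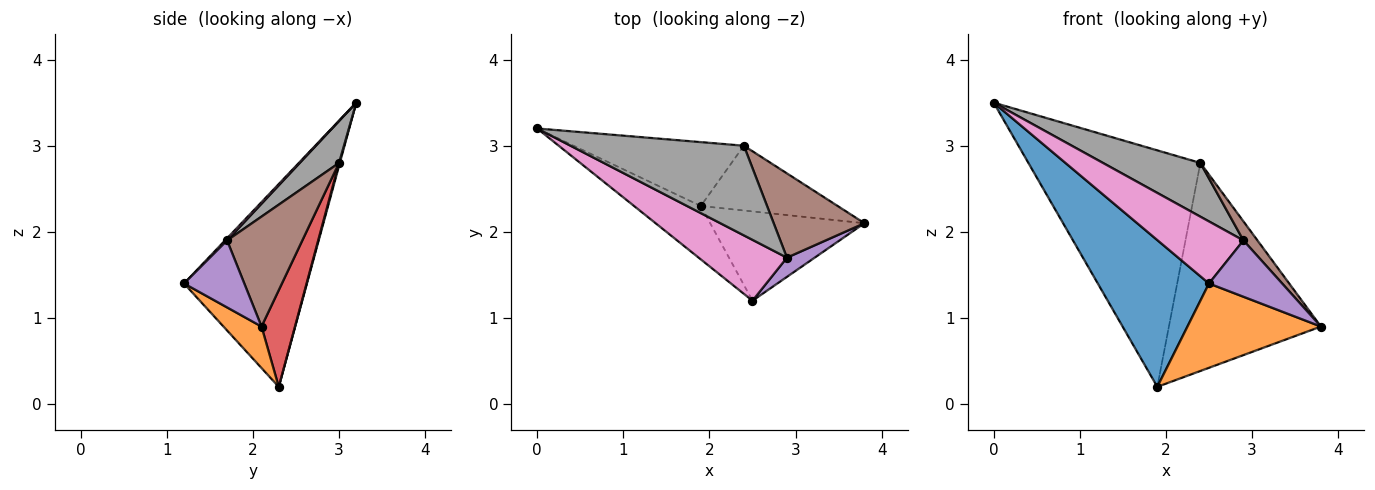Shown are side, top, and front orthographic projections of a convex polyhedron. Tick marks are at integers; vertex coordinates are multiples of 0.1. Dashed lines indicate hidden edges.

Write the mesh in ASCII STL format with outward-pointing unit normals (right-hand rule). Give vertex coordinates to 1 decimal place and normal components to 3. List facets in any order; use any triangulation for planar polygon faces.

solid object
 facet normal -0.720 -0.652 -0.237
  outer loop
   vertex 1.9 2.3 0.2
   vertex 2.5 1.2 1.4
   vertex 0.0 3.2 3.5
  endloop
 endfacet
 facet normal 0.192 -0.674 -0.714
  outer loop
   vertex 1.9 2.3 0.2
   vertex 3.8 2.1 0.9
   vertex 2.5 1.2 1.4
  endloop
 endfacet
 facet normal 0.004 0.965 -0.261
  outer loop
   vertex 2.4 3.0 2.8
   vertex 1.9 2.3 0.2
   vertex 0.0 3.2 3.5
  endloop
 endfacet
 facet normal 0.206 0.934 -0.291
  outer loop
   vertex 2.4 3.0 2.8
   vertex 3.8 2.1 0.9
   vertex 1.9 2.3 0.2
  endloop
 endfacet
 facet normal 0.615 -0.746 0.255
  outer loop
   vertex 2.9 1.7 1.9
   vertex 2.5 1.2 1.4
   vertex 3.8 2.1 0.9
  endloop
 endfacet
 facet normal 0.763 -0.143 0.630
  outer loop
   vertex 2.9 1.7 1.9
   vertex 3.8 2.1 0.9
   vertex 2.4 3.0 2.8
  endloop
 endfacet
 facet normal 0.017 -0.714 0.700
  outer loop
   vertex 2.9 1.7 1.9
   vertex 0.0 3.2 3.5
   vertex 2.5 1.2 1.4
  endloop
 endfacet
 facet normal 0.203 -0.503 0.840
  outer loop
   vertex 2.9 1.7 1.9
   vertex 2.4 3.0 2.8
   vertex 0.0 3.2 3.5
  endloop
 endfacet
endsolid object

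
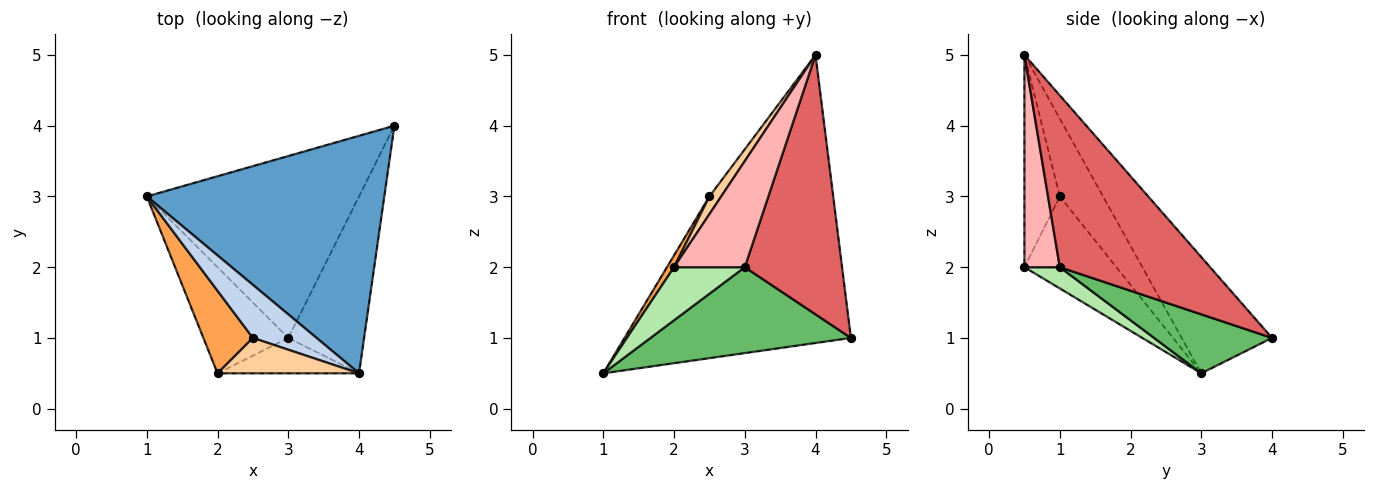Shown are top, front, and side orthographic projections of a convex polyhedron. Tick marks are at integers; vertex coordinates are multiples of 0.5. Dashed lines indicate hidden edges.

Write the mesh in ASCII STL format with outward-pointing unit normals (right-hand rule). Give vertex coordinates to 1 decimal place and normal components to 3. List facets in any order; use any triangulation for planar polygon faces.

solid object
 facet normal -0.297 0.737 0.607
  outer loop
   vertex 4.0 0.5 5.0
   vertex 4.5 4.0 1.0
   vertex 1.0 3.0 0.5
  endloop
 endfacet
 facet normal -0.757 0.207 0.620
  outer loop
   vertex 2.5 1.0 3.0
   vertex 4.0 0.5 5.0
   vertex 1.0 3.0 0.5
  endloop
 endfacet
 facet normal -0.878 -0.068 0.473
  outer loop
   vertex 2.5 1.0 3.0
   vertex 1.0 3.0 0.5
   vertex 2.0 0.5 2.0
  endloop
 endfacet
 facet normal -0.802 -0.267 0.535
  outer loop
   vertex 2.5 1.0 3.0
   vertex 2.0 0.5 2.0
   vertex 4.0 0.5 5.0
  endloop
 endfacet
 facet normal 0.244 -0.414 -0.877
  outer loop
   vertex 3.0 1.0 2.0
   vertex 1.0 3.0 0.5
   vertex 4.5 4.0 1.0
  endloop
 endfacet
 facet normal 0.218 -0.436 -0.873
  outer loop
   vertex 3.0 1.0 2.0
   vertex 2.0 0.5 2.0
   vertex 1.0 3.0 0.5
  endloop
 endfacet
 facet normal 0.787 -0.509 -0.347
  outer loop
   vertex 3.0 1.0 2.0
   vertex 4.5 4.0 1.0
   vertex 4.0 0.5 5.0
  endloop
 endfacet
 facet normal 0.429 -0.857 -0.286
  outer loop
   vertex 3.0 1.0 2.0
   vertex 4.0 0.5 5.0
   vertex 2.0 0.5 2.0
  endloop
 endfacet
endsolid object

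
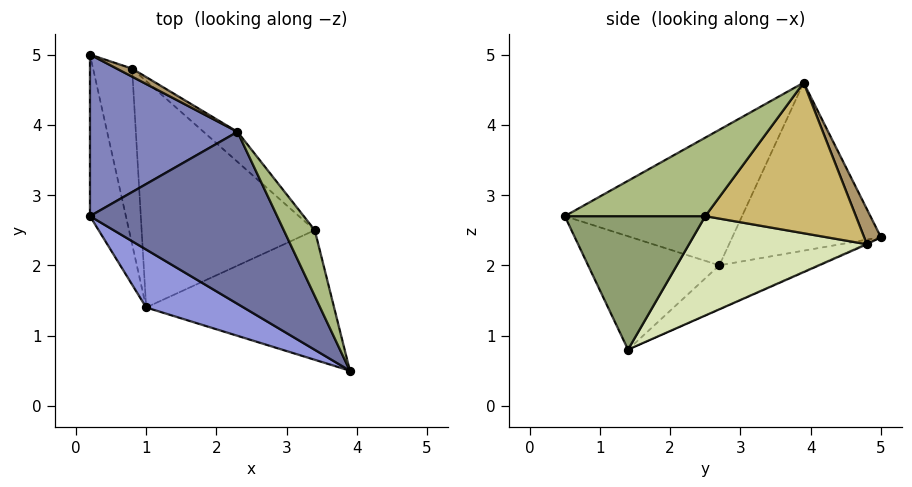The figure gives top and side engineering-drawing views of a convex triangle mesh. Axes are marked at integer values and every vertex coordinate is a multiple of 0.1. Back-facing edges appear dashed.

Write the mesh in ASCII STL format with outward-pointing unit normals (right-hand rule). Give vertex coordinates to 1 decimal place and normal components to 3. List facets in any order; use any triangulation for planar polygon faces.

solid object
 facet normal -0.474 -0.589 0.655
  outer loop
   vertex 2.3 3.9 4.6
   vertex 0.2 2.7 2.0
   vertex 3.9 0.5 2.7
  endloop
 endfacet
 facet normal -0.746 -0.114 0.656
  outer loop
   vertex 0.2 5.0 2.4
   vertex 0.2 2.7 2.0
   vertex 2.3 3.9 4.6
  endloop
 endfacet
 facet normal -0.518 -0.730 0.445
  outer loop
   vertex 1.0 1.4 0.8
   vertex 3.9 0.5 2.7
   vertex 0.2 2.7 2.0
  endloop
 endfacet
 facet normal -0.768 0.110 -0.631
  outer loop
   vertex 1.0 1.4 0.8
   vertex 0.2 2.7 2.0
   vertex 0.2 5.0 2.4
  endloop
 endfacet
 facet normal 0.573 0.143 -0.807
  outer loop
   vertex 3.4 2.5 2.7
   vertex 3.9 0.5 2.7
   vertex 1.0 1.4 0.8
  endloop
 endfacet
 facet normal 0.906 0.226 0.358
  outer loop
   vertex 3.4 2.5 2.7
   vertex 2.3 3.9 4.6
   vertex 3.9 0.5 2.7
  endloop
 endfacet
 facet normal -0.018 0.403 -0.915
  outer loop
   vertex 0.8 4.8 2.3
   vertex 1.0 1.4 0.8
   vertex 0.2 5.0 2.4
  endloop
 endfacet
 facet normal 0.460 0.381 -0.802
  outer loop
   vertex 0.8 4.8 2.3
   vertex 3.4 2.5 2.7
   vertex 1.0 1.4 0.8
  endloop
 endfacet
 facet normal 0.335 0.931 0.146
  outer loop
   vertex 0.8 4.8 2.3
   vertex 0.2 5.0 2.4
   vertex 2.3 3.9 4.6
  endloop
 endfacet
 facet normal 0.668 0.729 -0.150
  outer loop
   vertex 0.8 4.8 2.3
   vertex 2.3 3.9 4.6
   vertex 3.4 2.5 2.7
  endloop
 endfacet
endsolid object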